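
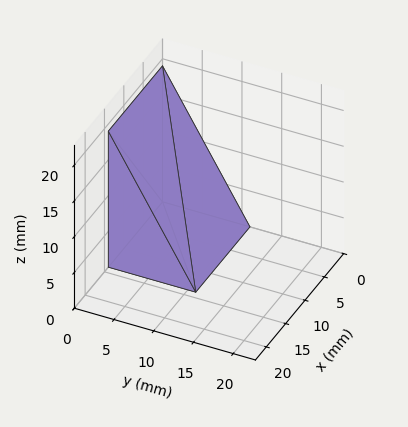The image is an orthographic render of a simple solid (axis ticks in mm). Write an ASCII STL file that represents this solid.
Reading the render: the shape is a wedge (ramp): 14 × 11 mm base, rising to 19 mm along the y=0 edge and sloping linearly to z=0 at y=11 (dimensions read to the nearest mm from the axis ticks). For the STL, each face is triangulated and given an outward normal.

solid part
  facet normal 0.0000 0.0000 -1.0000
    outer loop
      vertex 14.0 11.0 0.0
      vertex 14.0 0.0 0.0
      vertex 0.0 0.0 0.0
    endloop
  endfacet
  facet normal 0.0000 0.0000 -1.0000
    outer loop
      vertex 0.0 11.0 0.0
      vertex 14.0 11.0 0.0
      vertex 0.0 0.0 0.0
    endloop
  endfacet
  facet normal 0.0000 -1.0000 0.0000
    outer loop
      vertex 0.0 0.0 0.0
      vertex 14.0 0.0 0.0
      vertex 14.0 0.0 19.0
    endloop
  endfacet
  facet normal 0.0000 -1.0000 0.0000
    outer loop
      vertex 0.0 0.0 0.0
      vertex 14.0 0.0 19.0
      vertex 0.0 0.0 19.0
    endloop
  endfacet
  facet normal 0.0000 0.8654 0.5010
    outer loop
      vertex 0.0 0.0 19.0
      vertex 14.0 0.0 19.0
      vertex 14.0 11.0 0.0
    endloop
  endfacet
  facet normal 0.0000 0.8654 0.5010
    outer loop
      vertex 0.0 0.0 19.0
      vertex 14.0 11.0 0.0
      vertex 0.0 11.0 0.0
    endloop
  endfacet
  facet normal -1.0000 0.0000 0.0000
    outer loop
      vertex 0.0 0.0 19.0
      vertex 0.0 11.0 0.0
      vertex 0.0 0.0 0.0
    endloop
  endfacet
  facet normal 1.0000 0.0000 0.0000
    outer loop
      vertex 14.0 0.0 0.0
      vertex 14.0 11.0 0.0
      vertex 14.0 0.0 19.0
    endloop
  endfacet
endsolid part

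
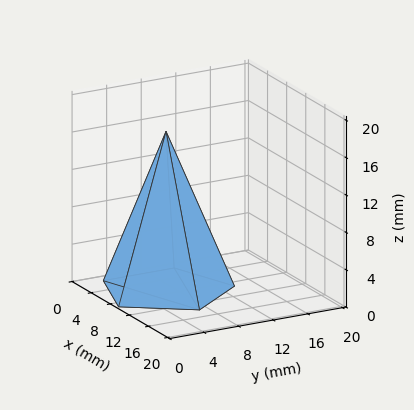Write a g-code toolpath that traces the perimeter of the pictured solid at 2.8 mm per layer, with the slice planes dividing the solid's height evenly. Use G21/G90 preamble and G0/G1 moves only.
Reading the render: the shape is a regular 5-sided pyramid, base circumscribed radius ≈ 7 mm, apex at z ≈ 17 mm (dimensions read to the nearest mm from the axis ticks). For the g-code, the solid's height is divided into equal slices at the stated Δz and each level perimeter traced with G1 moves after a G0 lift.

; perimeter-only toolpath
G21 ; units = mm
G90 ; absolute positioning
G28 ; home
; layer 1
G0 Z2.8
G0 X12.8 Y7.0
G1 X8.8 Y12.6
G1 X2.3 Y10.4
G1 X2.3 Y3.6
G1 X8.8 Y1.4
G1 X12.8 Y7.0
; layer 2
G0 Z5.7
G0 X11.7 Y7.0
G1 X8.5 Y11.5
G1 X3.2 Y9.7
G1 X3.2 Y4.3
G1 X8.5 Y2.5
G1 X11.7 Y7.0
; layer 3
G0 Z8.5
G0 X10.5 Y7.0
G1 X8.1 Y10.3
G1 X4.2 Y9.1
G1 X4.2 Y5.0
G1 X8.1 Y3.6
G1 X10.5 Y7.0
; layer 4
G0 Z11.3
G0 X9.3 Y7.0
G1 X7.7 Y9.2
G1 X5.1 Y8.4
G1 X5.1 Y5.6
G1 X7.7 Y4.8
G1 X9.3 Y7.0
; layer 5
G0 Z14.2
G0 X8.2 Y7.0
G1 X7.4 Y8.1
G1 X6.1 Y7.7
G1 X6.1 Y6.3
G1 X7.4 Y5.9
G1 X8.2 Y7.0
M2 ; end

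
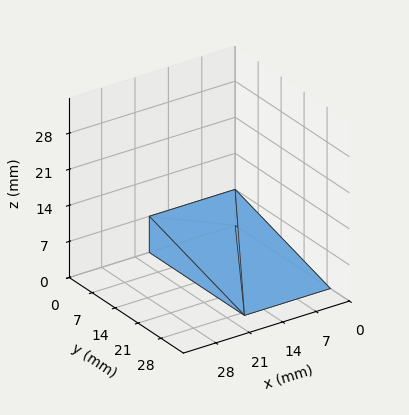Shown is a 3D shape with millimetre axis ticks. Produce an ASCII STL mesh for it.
Reading the render: the shape is a wedge (ramp): 18 × 29 mm base, rising to 7 mm along the y=0 edge and sloping linearly to z=0 at y=29 (dimensions read to the nearest mm from the axis ticks). For the STL, each face is triangulated and given an outward normal.

solid part
  facet normal 0.0000 0.0000 -1.0000
    outer loop
      vertex 18.0 29.0 0.0
      vertex 18.0 0.0 0.0
      vertex 0.0 0.0 0.0
    endloop
  endfacet
  facet normal 0.0000 0.0000 -1.0000
    outer loop
      vertex 0.0 29.0 0.0
      vertex 18.0 29.0 0.0
      vertex 0.0 0.0 0.0
    endloop
  endfacet
  facet normal 0.0000 -1.0000 0.0000
    outer loop
      vertex 0.0 0.0 0.0
      vertex 18.0 0.0 0.0
      vertex 18.0 0.0 7.0
    endloop
  endfacet
  facet normal 0.0000 -1.0000 0.0000
    outer loop
      vertex 0.0 0.0 0.0
      vertex 18.0 0.0 7.0
      vertex 0.0 0.0 7.0
    endloop
  endfacet
  facet normal 0.0000 0.2346 0.9721
    outer loop
      vertex 0.0 0.0 7.0
      vertex 18.0 0.0 7.0
      vertex 18.0 29.0 0.0
    endloop
  endfacet
  facet normal 0.0000 0.2346 0.9721
    outer loop
      vertex 0.0 0.0 7.0
      vertex 18.0 29.0 0.0
      vertex 0.0 29.0 0.0
    endloop
  endfacet
  facet normal -1.0000 0.0000 0.0000
    outer loop
      vertex 0.0 0.0 7.0
      vertex 0.0 29.0 0.0
      vertex 0.0 0.0 0.0
    endloop
  endfacet
  facet normal 1.0000 0.0000 0.0000
    outer loop
      vertex 18.0 0.0 0.0
      vertex 18.0 29.0 0.0
      vertex 18.0 0.0 7.0
    endloop
  endfacet
endsolid part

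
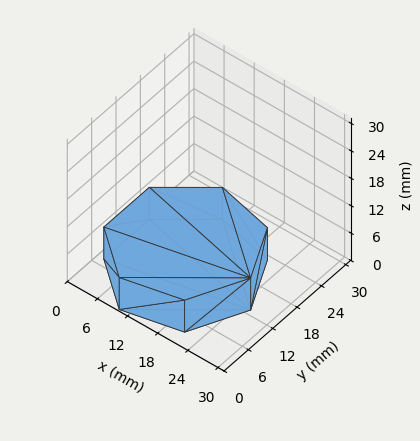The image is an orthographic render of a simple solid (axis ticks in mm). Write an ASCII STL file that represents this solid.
Reading the render: the shape is a regular 7-sided prism (a cylinder approximated with 7 flat sides), circumscribed radius ≈ 13 mm, height ≈ 7 mm (dimensions read to the nearest mm from the axis ticks). For the STL, each face is triangulated and given an outward normal.

solid part
  facet normal 0.0000 0.0000 -1.0000
    outer loop
      vertex 10.1 25.7 0.0
      vertex 21.1 23.2 0.0
      vertex 26.0 13.0 0.0
    endloop
  endfacet
  facet normal 0.0000 0.0000 -1.0000
    outer loop
      vertex 1.3 18.6 0.0
      vertex 10.1 25.7 0.0
      vertex 26.0 13.0 0.0
    endloop
  endfacet
  facet normal 0.0000 0.0000 -1.0000
    outer loop
      vertex 1.3 7.4 0.0
      vertex 1.3 18.6 0.0
      vertex 26.0 13.0 0.0
    endloop
  endfacet
  facet normal 0.0000 0.0000 -1.0000
    outer loop
      vertex 10.1 0.3 0.0
      vertex 1.3 7.4 0.0
      vertex 26.0 13.0 0.0
    endloop
  endfacet
  facet normal 0.0000 0.0000 -1.0000
    outer loop
      vertex 21.1 2.8 0.0
      vertex 10.1 0.3 0.0
      vertex 26.0 13.0 0.0
    endloop
  endfacet
  facet normal 0.0000 0.0000 1.0000
    outer loop
      vertex 26.0 13.0 7.0
      vertex 21.1 23.2 7.0
      vertex 10.1 25.7 7.0
    endloop
  endfacet
  facet normal 0.0000 0.0000 1.0000
    outer loop
      vertex 26.0 13.0 7.0
      vertex 10.1 25.7 7.0
      vertex 1.3 18.6 7.0
    endloop
  endfacet
  facet normal 0.0000 0.0000 1.0000
    outer loop
      vertex 26.0 13.0 7.0
      vertex 1.3 18.6 7.0
      vertex 1.3 7.4 7.0
    endloop
  endfacet
  facet normal 0.0000 0.0000 1.0000
    outer loop
      vertex 26.0 13.0 7.0
      vertex 1.3 7.4 7.0
      vertex 10.1 0.3 7.0
    endloop
  endfacet
  facet normal 0.0000 0.0000 1.0000
    outer loop
      vertex 26.0 13.0 7.0
      vertex 10.1 0.3 7.0
      vertex 21.1 2.8 7.0
    endloop
  endfacet
  facet normal 0.9014 0.4330 0.0000
    outer loop
      vertex 26.0 13.0 0.0
      vertex 21.1 23.2 0.0
      vertex 21.1 23.2 7.0
    endloop
  endfacet
  facet normal 0.9014 0.4330 0.0000
    outer loop
      vertex 26.0 13.0 0.0
      vertex 21.1 23.2 7.0
      vertex 26.0 13.0 7.0
    endloop
  endfacet
  facet normal 0.2216 0.9751 0.0000
    outer loop
      vertex 21.1 23.2 0.0
      vertex 10.1 25.7 0.0
      vertex 10.1 25.7 7.0
    endloop
  endfacet
  facet normal 0.2216 0.9751 0.0000
    outer loop
      vertex 21.1 23.2 0.0
      vertex 10.1 25.7 7.0
      vertex 21.1 23.2 7.0
    endloop
  endfacet
  facet normal -0.6279 0.7783 0.0000
    outer loop
      vertex 10.1 25.7 0.0
      vertex 1.3 18.6 0.0
      vertex 1.3 18.6 7.0
    endloop
  endfacet
  facet normal -0.6279 0.7783 0.0000
    outer loop
      vertex 10.1 25.7 0.0
      vertex 1.3 18.6 7.0
      vertex 10.1 25.7 7.0
    endloop
  endfacet
  facet normal -1.0000 0.0000 0.0000
    outer loop
      vertex 1.3 18.6 0.0
      vertex 1.3 7.4 0.0
      vertex 1.3 7.4 7.0
    endloop
  endfacet
  facet normal -1.0000 0.0000 0.0000
    outer loop
      vertex 1.3 18.6 0.0
      vertex 1.3 7.4 7.0
      vertex 1.3 18.6 7.0
    endloop
  endfacet
  facet normal -0.6279 -0.7783 0.0000
    outer loop
      vertex 1.3 7.4 0.0
      vertex 10.1 0.3 0.0
      vertex 10.1 0.3 7.0
    endloop
  endfacet
  facet normal -0.6279 -0.7783 0.0000
    outer loop
      vertex 1.3 7.4 0.0
      vertex 10.1 0.3 7.0
      vertex 1.3 7.4 7.0
    endloop
  endfacet
  facet normal 0.2216 -0.9751 0.0000
    outer loop
      vertex 10.1 0.3 0.0
      vertex 21.1 2.8 0.0
      vertex 21.1 2.8 7.0
    endloop
  endfacet
  facet normal 0.2216 -0.9751 0.0000
    outer loop
      vertex 10.1 0.3 0.0
      vertex 21.1 2.8 7.0
      vertex 10.1 0.3 7.0
    endloop
  endfacet
  facet normal 0.9014 -0.4330 0.0000
    outer loop
      vertex 21.1 2.8 0.0
      vertex 26.0 13.0 0.0
      vertex 26.0 13.0 7.0
    endloop
  endfacet
  facet normal 0.9014 -0.4330 0.0000
    outer loop
      vertex 21.1 2.8 0.0
      vertex 26.0 13.0 7.0
      vertex 21.1 2.8 7.0
    endloop
  endfacet
endsolid part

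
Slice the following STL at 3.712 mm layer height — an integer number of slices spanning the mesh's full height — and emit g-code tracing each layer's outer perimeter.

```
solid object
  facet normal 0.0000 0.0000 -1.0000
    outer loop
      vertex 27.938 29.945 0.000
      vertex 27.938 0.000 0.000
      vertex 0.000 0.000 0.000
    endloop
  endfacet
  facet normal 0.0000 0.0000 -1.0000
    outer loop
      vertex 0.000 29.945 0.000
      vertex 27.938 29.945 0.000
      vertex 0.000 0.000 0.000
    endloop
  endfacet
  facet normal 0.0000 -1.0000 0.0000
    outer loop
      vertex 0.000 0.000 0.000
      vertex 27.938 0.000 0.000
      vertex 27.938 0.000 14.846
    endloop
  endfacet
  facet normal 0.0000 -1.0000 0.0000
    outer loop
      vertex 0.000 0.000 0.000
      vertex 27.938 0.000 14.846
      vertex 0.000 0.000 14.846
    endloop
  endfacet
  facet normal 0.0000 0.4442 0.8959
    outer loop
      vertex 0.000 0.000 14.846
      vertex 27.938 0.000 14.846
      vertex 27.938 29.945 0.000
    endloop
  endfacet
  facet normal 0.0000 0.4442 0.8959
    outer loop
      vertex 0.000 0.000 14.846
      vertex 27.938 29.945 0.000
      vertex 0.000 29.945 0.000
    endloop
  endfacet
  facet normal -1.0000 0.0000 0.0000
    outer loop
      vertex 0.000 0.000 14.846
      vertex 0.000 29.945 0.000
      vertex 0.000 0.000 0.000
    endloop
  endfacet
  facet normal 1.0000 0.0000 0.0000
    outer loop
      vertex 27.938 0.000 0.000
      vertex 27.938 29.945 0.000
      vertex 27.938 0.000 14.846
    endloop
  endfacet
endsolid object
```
; perimeter-only toolpath
G21 ; units = mm
G90 ; absolute positioning
G28 ; home
; layer 1
G0 Z3.712
G0 X0.000 Y0.000
G1 X27.938 Y0.000
G1 X27.938 Y22.459
G1 X0.000 Y22.459
G1 X0.000 Y0.000
; layer 2
G0 Z7.423
G0 X0.000 Y0.000
G1 X27.938 Y0.000
G1 X27.938 Y14.973
G1 X0.000 Y14.973
G1 X0.000 Y0.000
; layer 3
G0 Z11.134
G0 X0.000 Y0.000
G1 X27.938 Y0.000
G1 X27.938 Y7.486
G1 X0.000 Y7.486
G1 X0.000 Y0.000
M2 ; end

The solid is a wedge (ramp): 27.9 × 29.9 mm base, rising to 14.8 mm along the y=0 edge and sloping linearly to z=0 at y=29.9. Slicing at Δz = 3.712 mm — 4 equal slices spanning the solid's height, so layer i sits at z = i·h/4 — gives 3 non-empty perimeters. Each is a 4-segment closed polygon; G0 lifts to the layer z and rapids to the start vertex, then G1 traces the edges. The cross-section shrinks linearly with z (the slice at the apex is degenerate and omitted).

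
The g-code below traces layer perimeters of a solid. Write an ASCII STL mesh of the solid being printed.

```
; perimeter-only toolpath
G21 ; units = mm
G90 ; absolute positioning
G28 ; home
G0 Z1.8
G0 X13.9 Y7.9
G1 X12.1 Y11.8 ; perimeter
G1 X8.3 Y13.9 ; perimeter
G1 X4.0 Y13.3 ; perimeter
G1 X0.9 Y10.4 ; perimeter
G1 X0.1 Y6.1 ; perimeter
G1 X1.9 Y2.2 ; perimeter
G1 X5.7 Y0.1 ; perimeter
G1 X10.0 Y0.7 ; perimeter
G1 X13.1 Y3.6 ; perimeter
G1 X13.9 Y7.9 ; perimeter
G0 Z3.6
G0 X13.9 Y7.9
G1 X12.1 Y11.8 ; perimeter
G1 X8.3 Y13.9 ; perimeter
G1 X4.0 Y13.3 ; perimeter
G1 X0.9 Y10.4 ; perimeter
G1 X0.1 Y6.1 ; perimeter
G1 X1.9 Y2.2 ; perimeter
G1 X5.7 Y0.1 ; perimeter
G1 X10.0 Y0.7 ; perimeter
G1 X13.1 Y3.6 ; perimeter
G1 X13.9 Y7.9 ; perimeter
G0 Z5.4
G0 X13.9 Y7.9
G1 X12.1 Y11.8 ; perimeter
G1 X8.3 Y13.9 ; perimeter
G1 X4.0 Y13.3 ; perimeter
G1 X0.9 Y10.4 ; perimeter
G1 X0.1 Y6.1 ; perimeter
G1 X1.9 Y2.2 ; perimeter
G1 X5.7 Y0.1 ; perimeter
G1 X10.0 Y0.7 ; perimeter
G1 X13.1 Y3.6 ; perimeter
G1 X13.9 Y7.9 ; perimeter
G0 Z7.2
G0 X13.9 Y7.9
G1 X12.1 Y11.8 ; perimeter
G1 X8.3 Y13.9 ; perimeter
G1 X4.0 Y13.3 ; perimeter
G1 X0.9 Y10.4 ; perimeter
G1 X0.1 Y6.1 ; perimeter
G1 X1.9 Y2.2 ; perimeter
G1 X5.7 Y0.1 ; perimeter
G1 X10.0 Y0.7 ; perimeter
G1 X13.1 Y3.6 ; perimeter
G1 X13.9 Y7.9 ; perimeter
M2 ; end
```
solid part
  facet normal 0.0000 0.0000 -1.0000
    outer loop
      vertex 8.3 13.9 0.0
      vertex 12.1 11.8 0.0
      vertex 13.9 7.9 0.0
    endloop
  endfacet
  facet normal 0.0000 0.0000 -1.0000
    outer loop
      vertex 4.0 13.3 0.0
      vertex 8.3 13.9 0.0
      vertex 13.9 7.9 0.0
    endloop
  endfacet
  facet normal 0.0000 0.0000 -1.0000
    outer loop
      vertex 0.9 10.4 0.0
      vertex 4.0 13.3 0.0
      vertex 13.9 7.9 0.0
    endloop
  endfacet
  facet normal 0.0000 0.0000 -1.0000
    outer loop
      vertex 0.1 6.1 0.0
      vertex 0.9 10.4 0.0
      vertex 13.9 7.9 0.0
    endloop
  endfacet
  facet normal 0.0000 0.0000 -1.0000
    outer loop
      vertex 1.9 2.2 0.0
      vertex 0.1 6.1 0.0
      vertex 13.9 7.9 0.0
    endloop
  endfacet
  facet normal 0.0000 0.0000 -1.0000
    outer loop
      vertex 5.7 0.1 0.0
      vertex 1.9 2.2 0.0
      vertex 13.9 7.9 0.0
    endloop
  endfacet
  facet normal 0.0000 0.0000 -1.0000
    outer loop
      vertex 10.0 0.7 0.0
      vertex 5.7 0.1 0.0
      vertex 13.9 7.9 0.0
    endloop
  endfacet
  facet normal 0.0000 0.0000 -1.0000
    outer loop
      vertex 13.1 3.6 0.0
      vertex 10.0 0.7 0.0
      vertex 13.9 7.9 0.0
    endloop
  endfacet
  facet normal 0.0000 0.0000 1.0000
    outer loop
      vertex 13.9 7.9 7.2
      vertex 12.1 11.8 7.2
      vertex 8.3 13.9 7.2
    endloop
  endfacet
  facet normal 0.0000 0.0000 1.0000
    outer loop
      vertex 13.9 7.9 7.2
      vertex 8.3 13.9 7.2
      vertex 4.0 13.3 7.2
    endloop
  endfacet
  facet normal 0.0000 0.0000 1.0000
    outer loop
      vertex 13.9 7.9 7.2
      vertex 4.0 13.3 7.2
      vertex 0.9 10.4 7.2
    endloop
  endfacet
  facet normal 0.0000 0.0000 1.0000
    outer loop
      vertex 13.9 7.9 7.2
      vertex 0.9 10.4 7.2
      vertex 0.1 6.1 7.2
    endloop
  endfacet
  facet normal 0.0000 0.0000 1.0000
    outer loop
      vertex 13.9 7.9 7.2
      vertex 0.1 6.1 7.2
      vertex 1.9 2.2 7.2
    endloop
  endfacet
  facet normal 0.0000 0.0000 1.0000
    outer loop
      vertex 13.9 7.9 7.2
      vertex 1.9 2.2 7.2
      vertex 5.7 0.1 7.2
    endloop
  endfacet
  facet normal 0.0000 0.0000 1.0000
    outer loop
      vertex 13.9 7.9 7.2
      vertex 5.7 0.1 7.2
      vertex 10.0 0.7 7.2
    endloop
  endfacet
  facet normal 0.0000 0.0000 1.0000
    outer loop
      vertex 13.9 7.9 7.2
      vertex 10.0 0.7 7.2
      vertex 13.1 3.6 7.2
    endloop
  endfacet
  facet normal 0.9080 0.4191 0.0000
    outer loop
      vertex 13.9 7.9 0.0
      vertex 12.1 11.8 0.0
      vertex 12.1 11.8 7.2
    endloop
  endfacet
  facet normal 0.9080 0.4191 0.0000
    outer loop
      vertex 13.9 7.9 0.0
      vertex 12.1 11.8 7.2
      vertex 13.9 7.9 7.2
    endloop
  endfacet
  facet normal 0.4837 0.8752 0.0000
    outer loop
      vertex 12.1 11.8 0.0
      vertex 8.3 13.9 0.0
      vertex 8.3 13.9 7.2
    endloop
  endfacet
  facet normal 0.4837 0.8752 0.0000
    outer loop
      vertex 12.1 11.8 0.0
      vertex 8.3 13.9 7.2
      vertex 12.1 11.8 7.2
    endloop
  endfacet
  facet normal -0.1382 0.9904 0.0000
    outer loop
      vertex 8.3 13.9 0.0
      vertex 4.0 13.3 0.0
      vertex 4.0 13.3 7.2
    endloop
  endfacet
  facet normal -0.1382 0.9904 0.0000
    outer loop
      vertex 8.3 13.9 0.0
      vertex 4.0 13.3 7.2
      vertex 8.3 13.9 7.2
    endloop
  endfacet
  facet normal -0.6832 0.7303 0.0000
    outer loop
      vertex 4.0 13.3 0.0
      vertex 0.9 10.4 0.0
      vertex 0.9 10.4 7.2
    endloop
  endfacet
  facet normal -0.6832 0.7303 0.0000
    outer loop
      vertex 4.0 13.3 0.0
      vertex 0.9 10.4 7.2
      vertex 4.0 13.3 7.2
    endloop
  endfacet
  facet normal -0.9831 0.1829 0.0000
    outer loop
      vertex 0.9 10.4 0.0
      vertex 0.1 6.1 0.0
      vertex 0.1 6.1 7.2
    endloop
  endfacet
  facet normal -0.9831 0.1829 0.0000
    outer loop
      vertex 0.9 10.4 0.0
      vertex 0.1 6.1 7.2
      vertex 0.9 10.4 7.2
    endloop
  endfacet
  facet normal -0.9080 -0.4191 0.0000
    outer loop
      vertex 0.1 6.1 0.0
      vertex 1.9 2.2 0.0
      vertex 1.9 2.2 7.2
    endloop
  endfacet
  facet normal -0.9080 -0.4191 0.0000
    outer loop
      vertex 0.1 6.1 0.0
      vertex 1.9 2.2 7.2
      vertex 0.1 6.1 7.2
    endloop
  endfacet
  facet normal -0.4837 -0.8752 0.0000
    outer loop
      vertex 1.9 2.2 0.0
      vertex 5.7 0.1 0.0
      vertex 5.7 0.1 7.2
    endloop
  endfacet
  facet normal -0.4837 -0.8752 0.0000
    outer loop
      vertex 1.9 2.2 0.0
      vertex 5.7 0.1 7.2
      vertex 1.9 2.2 7.2
    endloop
  endfacet
  facet normal 0.1382 -0.9904 0.0000
    outer loop
      vertex 5.7 0.1 0.0
      vertex 10.0 0.7 0.0
      vertex 10.0 0.7 7.2
    endloop
  endfacet
  facet normal 0.1382 -0.9904 0.0000
    outer loop
      vertex 5.7 0.1 0.0
      vertex 10.0 0.7 7.2
      vertex 5.7 0.1 7.2
    endloop
  endfacet
  facet normal 0.6832 -0.7303 0.0000
    outer loop
      vertex 10.0 0.7 0.0
      vertex 13.1 3.6 0.0
      vertex 13.1 3.6 7.2
    endloop
  endfacet
  facet normal 0.6832 -0.7303 0.0000
    outer loop
      vertex 10.0 0.7 0.0
      vertex 13.1 3.6 7.2
      vertex 10.0 0.7 7.2
    endloop
  endfacet
  facet normal 0.9831 -0.1829 0.0000
    outer loop
      vertex 13.1 3.6 0.0
      vertex 13.9 7.9 0.0
      vertex 13.9 7.9 7.2
    endloop
  endfacet
  facet normal 0.9831 -0.1829 0.0000
    outer loop
      vertex 13.1 3.6 0.0
      vertex 13.9 7.9 7.2
      vertex 13.1 3.6 7.2
    endloop
  endfacet
endsolid part

The G0 Z moves step by Δz≈1.8 mm. Every layer's G1 loop is the same polygon, so the solid is a straight extrusion of it from z=0 to z≈7.2. Closing with flat bottom and top caps and triangulating gives 36 facets — a regular 10-sided prism (a cylinder approximated with 10 flat sides), circumscribed radius ≈ 7 mm, height ≈ 7.2 mm.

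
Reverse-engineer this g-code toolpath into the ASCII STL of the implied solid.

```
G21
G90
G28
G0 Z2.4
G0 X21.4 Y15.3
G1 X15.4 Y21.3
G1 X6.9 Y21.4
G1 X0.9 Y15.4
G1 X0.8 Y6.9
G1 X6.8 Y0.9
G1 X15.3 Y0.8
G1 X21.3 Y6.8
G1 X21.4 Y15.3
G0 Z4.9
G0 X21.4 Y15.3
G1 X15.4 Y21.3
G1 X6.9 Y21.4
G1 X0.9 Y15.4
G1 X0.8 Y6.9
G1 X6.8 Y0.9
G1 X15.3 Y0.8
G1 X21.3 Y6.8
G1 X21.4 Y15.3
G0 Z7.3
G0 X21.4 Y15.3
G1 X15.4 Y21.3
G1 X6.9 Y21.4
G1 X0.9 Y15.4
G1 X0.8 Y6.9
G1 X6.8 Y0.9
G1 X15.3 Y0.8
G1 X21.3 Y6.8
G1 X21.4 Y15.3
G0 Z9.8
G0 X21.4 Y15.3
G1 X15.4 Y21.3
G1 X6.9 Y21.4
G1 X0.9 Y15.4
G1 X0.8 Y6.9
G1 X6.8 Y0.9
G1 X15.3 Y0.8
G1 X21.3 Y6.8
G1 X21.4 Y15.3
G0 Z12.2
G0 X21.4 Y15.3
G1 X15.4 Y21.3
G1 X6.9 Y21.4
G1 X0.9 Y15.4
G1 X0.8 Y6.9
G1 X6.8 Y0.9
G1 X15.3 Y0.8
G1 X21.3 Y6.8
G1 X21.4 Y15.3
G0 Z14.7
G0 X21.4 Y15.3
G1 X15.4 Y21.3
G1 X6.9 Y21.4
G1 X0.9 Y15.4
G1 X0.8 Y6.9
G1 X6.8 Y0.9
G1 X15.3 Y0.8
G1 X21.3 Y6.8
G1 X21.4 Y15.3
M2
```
solid part
  facet normal 0.0000 0.0000 -1.0000
    outer loop
      vertex 6.9 21.4 0.0
      vertex 15.4 21.3 0.0
      vertex 21.4 15.3 0.0
    endloop
  endfacet
  facet normal 0.0000 0.0000 -1.0000
    outer loop
      vertex 0.9 15.4 0.0
      vertex 6.9 21.4 0.0
      vertex 21.4 15.3 0.0
    endloop
  endfacet
  facet normal 0.0000 0.0000 -1.0000
    outer loop
      vertex 0.8 6.9 0.0
      vertex 0.9 15.4 0.0
      vertex 21.4 15.3 0.0
    endloop
  endfacet
  facet normal 0.0000 0.0000 -1.0000
    outer loop
      vertex 6.8 0.9 0.0
      vertex 0.8 6.9 0.0
      vertex 21.4 15.3 0.0
    endloop
  endfacet
  facet normal 0.0000 0.0000 -1.0000
    outer loop
      vertex 15.3 0.8 0.0
      vertex 6.8 0.9 0.0
      vertex 21.4 15.3 0.0
    endloop
  endfacet
  facet normal 0.0000 0.0000 -1.0000
    outer loop
      vertex 21.3 6.8 0.0
      vertex 15.3 0.8 0.0
      vertex 21.4 15.3 0.0
    endloop
  endfacet
  facet normal 0.0000 0.0000 1.0000
    outer loop
      vertex 21.4 15.3 14.7
      vertex 15.4 21.3 14.7
      vertex 6.9 21.4 14.7
    endloop
  endfacet
  facet normal 0.0000 0.0000 1.0000
    outer loop
      vertex 21.4 15.3 14.7
      vertex 6.9 21.4 14.7
      vertex 0.9 15.4 14.7
    endloop
  endfacet
  facet normal 0.0000 0.0000 1.0000
    outer loop
      vertex 21.4 15.3 14.7
      vertex 0.9 15.4 14.7
      vertex 0.8 6.9 14.7
    endloop
  endfacet
  facet normal 0.0000 0.0000 1.0000
    outer loop
      vertex 21.4 15.3 14.7
      vertex 0.8 6.9 14.7
      vertex 6.8 0.9 14.7
    endloop
  endfacet
  facet normal 0.0000 0.0000 1.0000
    outer loop
      vertex 21.4 15.3 14.7
      vertex 6.8 0.9 14.7
      vertex 15.3 0.8 14.7
    endloop
  endfacet
  facet normal 0.0000 0.0000 1.0000
    outer loop
      vertex 21.4 15.3 14.7
      vertex 15.3 0.8 14.7
      vertex 21.3 6.8 14.7
    endloop
  endfacet
  facet normal 0.7071 0.7071 0.0000
    outer loop
      vertex 21.4 15.3 0.0
      vertex 15.4 21.3 0.0
      vertex 15.4 21.3 14.7
    endloop
  endfacet
  facet normal 0.7071 0.7071 0.0000
    outer loop
      vertex 21.4 15.3 0.0
      vertex 15.4 21.3 14.7
      vertex 21.4 15.3 14.7
    endloop
  endfacet
  facet normal 0.0118 0.9999 0.0000
    outer loop
      vertex 15.4 21.3 0.0
      vertex 6.9 21.4 0.0
      vertex 6.9 21.4 14.7
    endloop
  endfacet
  facet normal 0.0118 0.9999 0.0000
    outer loop
      vertex 15.4 21.3 0.0
      vertex 6.9 21.4 14.7
      vertex 15.4 21.3 14.7
    endloop
  endfacet
  facet normal -0.7071 0.7071 0.0000
    outer loop
      vertex 6.9 21.4 0.0
      vertex 0.9 15.4 0.0
      vertex 0.9 15.4 14.7
    endloop
  endfacet
  facet normal -0.7071 0.7071 0.0000
    outer loop
      vertex 6.9 21.4 0.0
      vertex 0.9 15.4 14.7
      vertex 6.9 21.4 14.7
    endloop
  endfacet
  facet normal -0.9999 0.0118 0.0000
    outer loop
      vertex 0.9 15.4 0.0
      vertex 0.8 6.9 0.0
      vertex 0.8 6.9 14.7
    endloop
  endfacet
  facet normal -0.9999 0.0118 0.0000
    outer loop
      vertex 0.9 15.4 0.0
      vertex 0.8 6.9 14.7
      vertex 0.9 15.4 14.7
    endloop
  endfacet
  facet normal -0.7071 -0.7071 0.0000
    outer loop
      vertex 0.8 6.9 0.0
      vertex 6.8 0.9 0.0
      vertex 6.8 0.9 14.7
    endloop
  endfacet
  facet normal -0.7071 -0.7071 0.0000
    outer loop
      vertex 0.8 6.9 0.0
      vertex 6.8 0.9 14.7
      vertex 0.8 6.9 14.7
    endloop
  endfacet
  facet normal -0.0118 -0.9999 0.0000
    outer loop
      vertex 6.8 0.9 0.0
      vertex 15.3 0.8 0.0
      vertex 15.3 0.8 14.7
    endloop
  endfacet
  facet normal -0.0118 -0.9999 0.0000
    outer loop
      vertex 6.8 0.9 0.0
      vertex 15.3 0.8 14.7
      vertex 6.8 0.9 14.7
    endloop
  endfacet
  facet normal 0.7071 -0.7071 0.0000
    outer loop
      vertex 15.3 0.8 0.0
      vertex 21.3 6.8 0.0
      vertex 21.3 6.8 14.7
    endloop
  endfacet
  facet normal 0.7071 -0.7071 0.0000
    outer loop
      vertex 15.3 0.8 0.0
      vertex 21.3 6.8 14.7
      vertex 15.3 0.8 14.7
    endloop
  endfacet
  facet normal 0.9999 -0.0118 0.0000
    outer loop
      vertex 21.3 6.8 0.0
      vertex 21.4 15.3 0.0
      vertex 21.4 15.3 14.7
    endloop
  endfacet
  facet normal 0.9999 -0.0118 0.0000
    outer loop
      vertex 21.3 6.8 0.0
      vertex 21.4 15.3 14.7
      vertex 21.3 6.8 14.7
    endloop
  endfacet
endsolid part

The G0 Z moves step by Δz≈2.4 mm. Every layer's G1 loop is the same polygon, so the solid is a straight extrusion of it from z=0 to z≈14.7. Closing with flat bottom and top caps and triangulating gives 28 facets — a regular 8-sided prism (a cylinder approximated with 8 flat sides), circumscribed radius ≈ 11.1 mm, height ≈ 14.7 mm.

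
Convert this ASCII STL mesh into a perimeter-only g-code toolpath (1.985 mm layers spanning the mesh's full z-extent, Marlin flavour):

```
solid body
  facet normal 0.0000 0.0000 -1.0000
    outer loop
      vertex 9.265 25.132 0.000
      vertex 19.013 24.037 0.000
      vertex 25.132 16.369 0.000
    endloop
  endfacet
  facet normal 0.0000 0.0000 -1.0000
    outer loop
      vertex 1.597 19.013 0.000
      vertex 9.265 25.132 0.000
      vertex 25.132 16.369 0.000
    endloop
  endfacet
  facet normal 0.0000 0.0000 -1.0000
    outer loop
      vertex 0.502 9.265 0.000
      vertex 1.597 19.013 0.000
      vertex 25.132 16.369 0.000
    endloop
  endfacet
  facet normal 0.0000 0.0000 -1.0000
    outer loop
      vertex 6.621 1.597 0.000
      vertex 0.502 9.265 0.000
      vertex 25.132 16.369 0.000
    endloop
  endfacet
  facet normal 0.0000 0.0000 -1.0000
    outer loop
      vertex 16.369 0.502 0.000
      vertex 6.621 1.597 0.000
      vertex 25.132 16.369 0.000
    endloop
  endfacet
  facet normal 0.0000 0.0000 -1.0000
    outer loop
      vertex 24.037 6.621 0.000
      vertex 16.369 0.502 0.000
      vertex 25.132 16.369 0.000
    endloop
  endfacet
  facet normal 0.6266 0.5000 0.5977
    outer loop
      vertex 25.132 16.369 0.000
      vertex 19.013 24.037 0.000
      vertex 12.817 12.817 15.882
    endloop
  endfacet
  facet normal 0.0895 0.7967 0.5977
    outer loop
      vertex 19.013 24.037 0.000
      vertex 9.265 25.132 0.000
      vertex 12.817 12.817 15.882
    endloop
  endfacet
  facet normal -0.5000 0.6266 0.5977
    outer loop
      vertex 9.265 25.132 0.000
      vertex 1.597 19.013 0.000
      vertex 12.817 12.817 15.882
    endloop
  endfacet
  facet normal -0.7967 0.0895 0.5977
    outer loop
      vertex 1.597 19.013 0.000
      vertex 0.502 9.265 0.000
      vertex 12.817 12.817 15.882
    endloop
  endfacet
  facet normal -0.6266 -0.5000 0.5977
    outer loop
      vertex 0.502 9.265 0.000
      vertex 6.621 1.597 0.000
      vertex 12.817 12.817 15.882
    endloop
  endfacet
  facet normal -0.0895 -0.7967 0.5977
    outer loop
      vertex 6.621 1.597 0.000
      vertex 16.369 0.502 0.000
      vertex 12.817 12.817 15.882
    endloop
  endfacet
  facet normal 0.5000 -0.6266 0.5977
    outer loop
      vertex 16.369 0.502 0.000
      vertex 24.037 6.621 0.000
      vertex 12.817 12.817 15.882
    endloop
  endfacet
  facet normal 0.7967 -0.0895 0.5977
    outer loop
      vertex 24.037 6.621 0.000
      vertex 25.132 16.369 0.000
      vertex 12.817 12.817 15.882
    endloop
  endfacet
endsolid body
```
; perimeter-only toolpath
G21 ; units = mm
G90 ; absolute positioning
G28 ; home
; layer 1
G0 Z1.985
G0 X23.593 Y15.925
G1 X18.239 Y22.634
G1 X9.709 Y23.593
G1 X3.000 Y18.239
G1 X2.041 Y9.709
G1 X7.396 Y3.000
G1 X15.925 Y2.041
G1 X22.634 Y7.396
G1 X23.593 Y15.925
; layer 2
G0 Z3.970
G0 X22.053 Y15.481
G1 X17.464 Y21.232
G1 X10.153 Y22.053
G1 X4.402 Y17.464
G1 X3.581 Y10.153
G1 X8.170 Y4.402
G1 X15.481 Y3.581
G1 X21.232 Y8.170
G1 X22.053 Y15.481
; layer 3
G0 Z5.956
G0 X20.514 Y15.037
G1 X16.690 Y19.829
G1 X10.597 Y20.514
G1 X5.804 Y16.690
G1 X5.120 Y10.597
G1 X8.945 Y5.804
G1 X15.037 Y5.120
G1 X19.829 Y8.945
G1 X20.514 Y15.037
; layer 4
G0 Z7.941
G0 X18.974 Y14.593
G1 X15.915 Y18.427
G1 X11.041 Y18.974
G1 X7.207 Y15.915
G1 X6.660 Y11.041
G1 X9.719 Y7.207
G1 X14.593 Y6.660
G1 X18.427 Y9.719
G1 X18.974 Y14.593
; layer 5
G0 Z9.926
G0 X17.435 Y14.149
G1 X15.141 Y17.024
G1 X11.485 Y17.435
G1 X8.610 Y15.141
G1 X8.199 Y11.485
G1 X10.494 Y8.610
G1 X14.149 Y8.199
G1 X17.024 Y10.494
G1 X17.435 Y14.149
; layer 6
G0 Z11.912
G0 X15.896 Y13.705
G1 X14.366 Y15.622
G1 X11.929 Y15.896
G1 X10.012 Y14.366
G1 X9.738 Y11.929
G1 X11.268 Y10.012
G1 X13.705 Y9.738
G1 X15.622 Y11.268
G1 X15.896 Y13.705
; layer 7
G0 Z13.897
G0 X14.356 Y13.261
G1 X13.591 Y14.220
G1 X12.373 Y14.356
G1 X11.414 Y13.591
G1 X11.278 Y12.373
G1 X12.042 Y11.414
G1 X13.261 Y11.278
G1 X14.220 Y12.042
G1 X14.356 Y13.261
M2 ; end

The solid is a regular 8-sided pyramid, base circumscribed radius ≈ 12.8 mm, apex at z ≈ 15.9 mm. Slicing at Δz = 1.985 mm — 8 equal slices spanning the solid's height, so layer i sits at z = i·h/8 — gives 7 non-empty perimeters. Each is a 8-segment closed polygon; G0 lifts to the layer z and rapids to the start vertex, then G1 traces the edges. The cross-section shrinks linearly with z (the slice at the apex is degenerate and omitted).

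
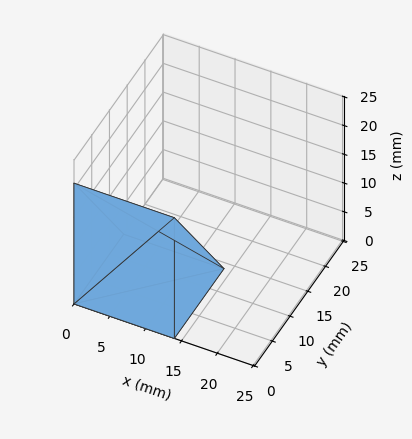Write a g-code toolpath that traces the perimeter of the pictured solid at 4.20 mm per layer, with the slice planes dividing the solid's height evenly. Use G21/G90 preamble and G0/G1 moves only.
Reading the render: the shape is a wedge (ramp): 14 × 14 mm base, rising to 21 mm along the y=0 edge and sloping linearly to z=0 at y=14 (dimensions read to the nearest mm from the axis ticks). For the g-code, the solid's height is divided into equal slices at the stated Δz and each level perimeter traced with G1 moves after a G0 lift.

; perimeter-only toolpath
G21 ; units = mm
G90 ; absolute positioning
G28 ; home
; layer 1
G0 Z4.20
G0 X0.00 Y0.00
G1 X14.00 Y0.00
G1 X14.00 Y11.20
G1 X0.00 Y11.20
G1 X0.00 Y0.00
; layer 2
G0 Z8.40
G0 X0.00 Y0.00
G1 X14.00 Y0.00
G1 X14.00 Y8.40
G1 X0.00 Y8.40
G1 X0.00 Y0.00
; layer 3
G0 Z12.60
G0 X0.00 Y0.00
G1 X14.00 Y0.00
G1 X14.00 Y5.60
G1 X0.00 Y5.60
G1 X0.00 Y0.00
; layer 4
G0 Z16.80
G0 X0.00 Y0.00
G1 X14.00 Y0.00
G1 X14.00 Y2.80
G1 X0.00 Y2.80
G1 X0.00 Y0.00
M2 ; end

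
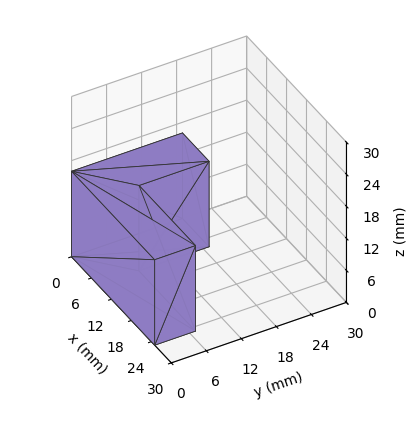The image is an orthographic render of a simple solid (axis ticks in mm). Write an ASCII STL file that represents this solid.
Reading the render: the shape is an L-shaped prism: outer 25 × 19 mm, arm thicknesses ≈ 7 mm (horizontal) and 8 mm (vertical), extruded 16 mm in z (dimensions read to the nearest mm from the axis ticks). For the STL, each face is triangulated and given an outward normal.

solid part
  facet normal 0.0000 0.0000 -1.0000
    outer loop
      vertex 25.0 7.0 0.0
      vertex 25.0 0.0 0.0
      vertex 0.0 0.0 0.0
    endloop
  endfacet
  facet normal 0.0000 0.0000 -1.0000
    outer loop
      vertex 8.0 7.0 0.0
      vertex 25.0 7.0 0.0
      vertex 0.0 0.0 0.0
    endloop
  endfacet
  facet normal 0.0000 0.0000 -1.0000
    outer loop
      vertex 8.0 19.0 0.0
      vertex 8.0 7.0 0.0
      vertex 0.0 0.0 0.0
    endloop
  endfacet
  facet normal 0.0000 0.0000 -1.0000
    outer loop
      vertex 0.0 19.0 0.0
      vertex 8.0 19.0 0.0
      vertex 0.0 0.0 0.0
    endloop
  endfacet
  facet normal 0.0000 0.0000 1.0000
    outer loop
      vertex 0.0 0.0 16.0
      vertex 25.0 0.0 16.0
      vertex 25.0 7.0 16.0
    endloop
  endfacet
  facet normal 0.0000 0.0000 1.0000
    outer loop
      vertex 0.0 0.0 16.0
      vertex 25.0 7.0 16.0
      vertex 8.0 7.0 16.0
    endloop
  endfacet
  facet normal 0.0000 0.0000 1.0000
    outer loop
      vertex 0.0 0.0 16.0
      vertex 8.0 7.0 16.0
      vertex 8.0 19.0 16.0
    endloop
  endfacet
  facet normal 0.0000 0.0000 1.0000
    outer loop
      vertex 0.0 0.0 16.0
      vertex 8.0 19.0 16.0
      vertex 0.0 19.0 16.0
    endloop
  endfacet
  facet normal 0.0000 -1.0000 0.0000
    outer loop
      vertex 0.0 0.0 0.0
      vertex 25.0 0.0 0.0
      vertex 25.0 0.0 16.0
    endloop
  endfacet
  facet normal 0.0000 -1.0000 0.0000
    outer loop
      vertex 0.0 0.0 0.0
      vertex 25.0 0.0 16.0
      vertex 0.0 0.0 16.0
    endloop
  endfacet
  facet normal 1.0000 0.0000 0.0000
    outer loop
      vertex 25.0 0.0 0.0
      vertex 25.0 7.0 0.0
      vertex 25.0 7.0 16.0
    endloop
  endfacet
  facet normal 1.0000 0.0000 0.0000
    outer loop
      vertex 25.0 0.0 0.0
      vertex 25.0 7.0 16.0
      vertex 25.0 0.0 16.0
    endloop
  endfacet
  facet normal 0.0000 1.0000 0.0000
    outer loop
      vertex 25.0 7.0 0.0
      vertex 8.0 7.0 0.0
      vertex 8.0 7.0 16.0
    endloop
  endfacet
  facet normal 0.0000 1.0000 0.0000
    outer loop
      vertex 25.0 7.0 0.0
      vertex 8.0 7.0 16.0
      vertex 25.0 7.0 16.0
    endloop
  endfacet
  facet normal 1.0000 0.0000 0.0000
    outer loop
      vertex 8.0 7.0 0.0
      vertex 8.0 19.0 0.0
      vertex 8.0 19.0 16.0
    endloop
  endfacet
  facet normal 1.0000 0.0000 0.0000
    outer loop
      vertex 8.0 7.0 0.0
      vertex 8.0 19.0 16.0
      vertex 8.0 7.0 16.0
    endloop
  endfacet
  facet normal 0.0000 1.0000 0.0000
    outer loop
      vertex 8.0 19.0 0.0
      vertex 0.0 19.0 0.0
      vertex 0.0 19.0 16.0
    endloop
  endfacet
  facet normal 0.0000 1.0000 0.0000
    outer loop
      vertex 8.0 19.0 0.0
      vertex 0.0 19.0 16.0
      vertex 8.0 19.0 16.0
    endloop
  endfacet
  facet normal -1.0000 0.0000 0.0000
    outer loop
      vertex 0.0 19.0 0.0
      vertex 0.0 0.0 0.0
      vertex 0.0 0.0 16.0
    endloop
  endfacet
  facet normal -1.0000 0.0000 0.0000
    outer loop
      vertex 0.0 19.0 0.0
      vertex 0.0 0.0 16.0
      vertex 0.0 19.0 16.0
    endloop
  endfacet
endsolid part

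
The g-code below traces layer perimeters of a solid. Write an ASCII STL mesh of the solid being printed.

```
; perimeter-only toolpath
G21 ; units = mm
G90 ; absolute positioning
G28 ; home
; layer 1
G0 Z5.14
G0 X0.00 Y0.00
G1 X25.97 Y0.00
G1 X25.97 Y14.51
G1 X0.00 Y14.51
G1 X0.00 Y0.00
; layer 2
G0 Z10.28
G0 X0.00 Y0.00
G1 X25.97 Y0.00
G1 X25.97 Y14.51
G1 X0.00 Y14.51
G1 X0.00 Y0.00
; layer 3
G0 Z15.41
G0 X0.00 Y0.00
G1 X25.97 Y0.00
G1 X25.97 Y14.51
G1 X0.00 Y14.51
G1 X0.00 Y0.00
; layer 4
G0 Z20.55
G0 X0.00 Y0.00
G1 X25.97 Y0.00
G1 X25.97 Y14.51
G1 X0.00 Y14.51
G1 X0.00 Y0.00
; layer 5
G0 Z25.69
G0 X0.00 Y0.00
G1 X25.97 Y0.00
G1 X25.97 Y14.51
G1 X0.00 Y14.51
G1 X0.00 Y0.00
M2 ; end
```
solid part
  facet normal 0.0000 0.0000 -1.0000
    outer loop
      vertex 25.97 14.51 0.00
      vertex 25.97 0.00 0.00
      vertex 0.00 0.00 0.00
    endloop
  endfacet
  facet normal 0.0000 0.0000 -1.0000
    outer loop
      vertex 0.00 14.51 0.00
      vertex 25.97 14.51 0.00
      vertex 0.00 0.00 0.00
    endloop
  endfacet
  facet normal 0.0000 0.0000 1.0000
    outer loop
      vertex 0.00 0.00 25.69
      vertex 25.97 0.00 25.69
      vertex 25.97 14.51 25.69
    endloop
  endfacet
  facet normal 0.0000 0.0000 1.0000
    outer loop
      vertex 0.00 0.00 25.69
      vertex 25.97 14.51 25.69
      vertex 0.00 14.51 25.69
    endloop
  endfacet
  facet normal 0.0000 -1.0000 0.0000
    outer loop
      vertex 0.00 0.00 0.00
      vertex 25.97 0.00 0.00
      vertex 25.97 0.00 25.69
    endloop
  endfacet
  facet normal 0.0000 -1.0000 0.0000
    outer loop
      vertex 0.00 0.00 0.00
      vertex 25.97 0.00 25.69
      vertex 0.00 0.00 25.69
    endloop
  endfacet
  facet normal 0.0000 1.0000 0.0000
    outer loop
      vertex 25.97 14.51 25.69
      vertex 25.97 14.51 0.00
      vertex 0.00 14.51 0.00
    endloop
  endfacet
  facet normal 0.0000 1.0000 0.0000
    outer loop
      vertex 0.00 14.51 25.69
      vertex 25.97 14.51 25.69
      vertex 0.00 14.51 0.00
    endloop
  endfacet
  facet normal -1.0000 0.0000 0.0000
    outer loop
      vertex 0.00 14.51 25.69
      vertex 0.00 14.51 0.00
      vertex 0.00 0.00 0.00
    endloop
  endfacet
  facet normal -1.0000 0.0000 0.0000
    outer loop
      vertex 0.00 0.00 25.69
      vertex 0.00 14.51 25.69
      vertex 0.00 0.00 0.00
    endloop
  endfacet
  facet normal 1.0000 0.0000 0.0000
    outer loop
      vertex 25.97 0.00 0.00
      vertex 25.97 14.51 0.00
      vertex 25.97 14.51 25.69
    endloop
  endfacet
  facet normal 1.0000 0.0000 0.0000
    outer loop
      vertex 25.97 0.00 0.00
      vertex 25.97 14.51 25.69
      vertex 25.97 0.00 25.69
    endloop
  endfacet
endsolid part

The G0 Z moves step by Δz≈5.14 mm. Every layer's G1 loop is the same polygon, so the solid is a straight extrusion of it from z=0 to z≈25.7. Closing with flat bottom and top caps and triangulating gives 12 facets — a rectangular box, roughly 26 × 14.5 mm footprint and 25.7 mm tall.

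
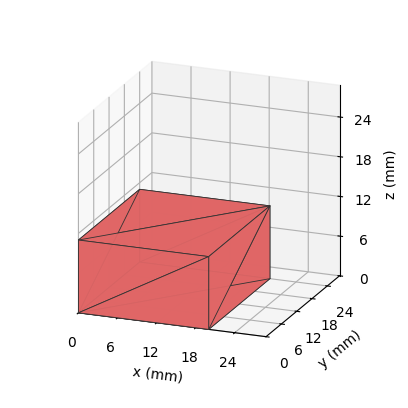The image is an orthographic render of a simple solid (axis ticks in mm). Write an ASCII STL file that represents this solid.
Reading the render: the shape is a rectangular box, roughly 20 × 24 mm footprint and 11 mm tall (dimensions read to the nearest mm from the axis ticks). For the STL, each face is triangulated and given an outward normal.

solid part
  facet normal 0.0000 0.0000 -1.0000
    outer loop
      vertex 20.00 24.00 0.00
      vertex 20.00 0.00 0.00
      vertex 0.00 0.00 0.00
    endloop
  endfacet
  facet normal 0.0000 0.0000 -1.0000
    outer loop
      vertex 0.00 24.00 0.00
      vertex 20.00 24.00 0.00
      vertex 0.00 0.00 0.00
    endloop
  endfacet
  facet normal 0.0000 0.0000 1.0000
    outer loop
      vertex 0.00 0.00 11.00
      vertex 20.00 0.00 11.00
      vertex 20.00 24.00 11.00
    endloop
  endfacet
  facet normal 0.0000 0.0000 1.0000
    outer loop
      vertex 0.00 0.00 11.00
      vertex 20.00 24.00 11.00
      vertex 0.00 24.00 11.00
    endloop
  endfacet
  facet normal 0.0000 -1.0000 0.0000
    outer loop
      vertex 0.00 0.00 0.00
      vertex 20.00 0.00 0.00
      vertex 20.00 0.00 11.00
    endloop
  endfacet
  facet normal 0.0000 -1.0000 0.0000
    outer loop
      vertex 0.00 0.00 0.00
      vertex 20.00 0.00 11.00
      vertex 0.00 0.00 11.00
    endloop
  endfacet
  facet normal 0.0000 1.0000 0.0000
    outer loop
      vertex 20.00 24.00 11.00
      vertex 20.00 24.00 0.00
      vertex 0.00 24.00 0.00
    endloop
  endfacet
  facet normal 0.0000 1.0000 0.0000
    outer loop
      vertex 0.00 24.00 11.00
      vertex 20.00 24.00 11.00
      vertex 0.00 24.00 0.00
    endloop
  endfacet
  facet normal -1.0000 0.0000 0.0000
    outer loop
      vertex 0.00 24.00 11.00
      vertex 0.00 24.00 0.00
      vertex 0.00 0.00 0.00
    endloop
  endfacet
  facet normal -1.0000 0.0000 0.0000
    outer loop
      vertex 0.00 0.00 11.00
      vertex 0.00 24.00 11.00
      vertex 0.00 0.00 0.00
    endloop
  endfacet
  facet normal 1.0000 0.0000 0.0000
    outer loop
      vertex 20.00 0.00 0.00
      vertex 20.00 24.00 0.00
      vertex 20.00 24.00 11.00
    endloop
  endfacet
  facet normal 1.0000 0.0000 0.0000
    outer loop
      vertex 20.00 0.00 0.00
      vertex 20.00 24.00 11.00
      vertex 20.00 0.00 11.00
    endloop
  endfacet
endsolid part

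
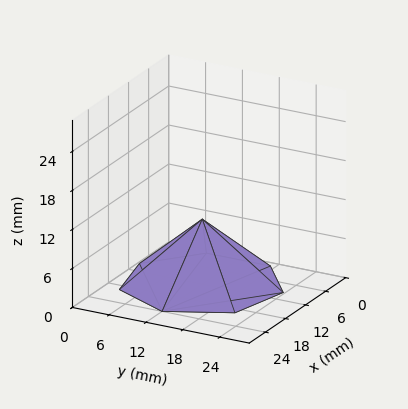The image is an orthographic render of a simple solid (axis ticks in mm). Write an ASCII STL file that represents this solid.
Reading the render: the shape is a regular 7-sided pyramid, base circumscribed radius ≈ 12 mm, apex at z ≈ 10 mm (dimensions read to the nearest mm from the axis ticks). For the STL, each face is triangulated and given an outward normal.

solid part
  facet normal 0.0000 0.0000 -1.0000
    outer loop
      vertex 9.3 23.7 0.0
      vertex 19.5 21.4 0.0
      vertex 24.0 12.0 0.0
    endloop
  endfacet
  facet normal 0.0000 0.0000 -1.0000
    outer loop
      vertex 1.2 17.2 0.0
      vertex 9.3 23.7 0.0
      vertex 24.0 12.0 0.0
    endloop
  endfacet
  facet normal 0.0000 0.0000 -1.0000
    outer loop
      vertex 1.2 6.8 0.0
      vertex 1.2 17.2 0.0
      vertex 24.0 12.0 0.0
    endloop
  endfacet
  facet normal 0.0000 0.0000 -1.0000
    outer loop
      vertex 9.3 0.3 0.0
      vertex 1.2 6.8 0.0
      vertex 24.0 12.0 0.0
    endloop
  endfacet
  facet normal 0.0000 0.0000 -1.0000
    outer loop
      vertex 19.5 2.6 0.0
      vertex 9.3 0.3 0.0
      vertex 24.0 12.0 0.0
    endloop
  endfacet
  facet normal 0.6121 0.2930 0.7345
    outer loop
      vertex 24.0 12.0 0.0
      vertex 19.5 21.4 0.0
      vertex 12.0 12.0 10.0
    endloop
  endfacet
  facet normal 0.1493 0.6621 0.7344
    outer loop
      vertex 19.5 21.4 0.0
      vertex 9.3 23.7 0.0
      vertex 12.0 12.0 10.0
    endloop
  endfacet
  facet normal -0.4249 0.5295 0.7342
    outer loop
      vertex 9.3 23.7 0.0
      vertex 1.2 17.2 0.0
      vertex 12.0 12.0 10.0
    endloop
  endfacet
  facet normal -0.6794 0.0000 0.7338
    outer loop
      vertex 1.2 17.2 0.0
      vertex 1.2 6.8 0.0
      vertex 12.0 12.0 10.0
    endloop
  endfacet
  facet normal -0.4249 -0.5295 0.7342
    outer loop
      vertex 1.2 6.8 0.0
      vertex 9.3 0.3 0.0
      vertex 12.0 12.0 10.0
    endloop
  endfacet
  facet normal 0.1493 -0.6621 0.7344
    outer loop
      vertex 9.3 0.3 0.0
      vertex 19.5 2.6 0.0
      vertex 12.0 12.0 10.0
    endloop
  endfacet
  facet normal 0.6121 -0.2930 0.7345
    outer loop
      vertex 19.5 2.6 0.0
      vertex 24.0 12.0 0.0
      vertex 12.0 12.0 10.0
    endloop
  endfacet
endsolid part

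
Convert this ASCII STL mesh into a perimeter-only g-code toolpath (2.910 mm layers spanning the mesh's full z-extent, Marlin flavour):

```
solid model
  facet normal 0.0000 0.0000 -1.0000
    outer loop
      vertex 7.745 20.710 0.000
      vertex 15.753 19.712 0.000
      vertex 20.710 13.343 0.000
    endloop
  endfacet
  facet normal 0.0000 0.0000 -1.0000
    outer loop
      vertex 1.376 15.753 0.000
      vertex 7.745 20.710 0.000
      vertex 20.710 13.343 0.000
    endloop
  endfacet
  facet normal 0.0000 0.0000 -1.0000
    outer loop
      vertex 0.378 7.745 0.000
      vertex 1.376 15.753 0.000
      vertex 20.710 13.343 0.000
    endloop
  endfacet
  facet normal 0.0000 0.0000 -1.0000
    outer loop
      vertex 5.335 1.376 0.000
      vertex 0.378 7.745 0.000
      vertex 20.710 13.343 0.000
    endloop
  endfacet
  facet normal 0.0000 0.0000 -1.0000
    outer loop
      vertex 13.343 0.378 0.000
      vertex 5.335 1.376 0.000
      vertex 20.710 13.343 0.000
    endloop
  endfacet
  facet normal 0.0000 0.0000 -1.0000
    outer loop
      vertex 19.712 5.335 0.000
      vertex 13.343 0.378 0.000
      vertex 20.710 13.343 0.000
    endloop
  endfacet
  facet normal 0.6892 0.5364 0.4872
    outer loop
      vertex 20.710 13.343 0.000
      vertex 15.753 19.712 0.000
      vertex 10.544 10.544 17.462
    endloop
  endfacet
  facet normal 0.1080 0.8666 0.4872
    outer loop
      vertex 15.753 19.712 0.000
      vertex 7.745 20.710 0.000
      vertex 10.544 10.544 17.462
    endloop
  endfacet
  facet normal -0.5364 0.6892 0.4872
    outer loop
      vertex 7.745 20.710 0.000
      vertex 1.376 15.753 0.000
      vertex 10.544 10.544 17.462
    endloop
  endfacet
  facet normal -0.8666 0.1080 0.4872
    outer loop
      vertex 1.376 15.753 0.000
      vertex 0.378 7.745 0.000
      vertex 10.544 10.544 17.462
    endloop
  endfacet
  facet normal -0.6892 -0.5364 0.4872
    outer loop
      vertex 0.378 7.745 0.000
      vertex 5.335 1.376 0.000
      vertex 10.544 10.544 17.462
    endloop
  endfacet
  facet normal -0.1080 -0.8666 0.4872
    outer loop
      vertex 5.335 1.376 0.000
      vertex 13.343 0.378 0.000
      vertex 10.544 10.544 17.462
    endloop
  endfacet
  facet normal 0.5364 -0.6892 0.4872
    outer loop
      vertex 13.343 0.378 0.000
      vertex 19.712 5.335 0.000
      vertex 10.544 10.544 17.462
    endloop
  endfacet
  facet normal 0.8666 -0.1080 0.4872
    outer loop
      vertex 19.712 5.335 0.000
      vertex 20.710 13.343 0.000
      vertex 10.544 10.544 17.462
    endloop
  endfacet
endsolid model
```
; perimeter-only toolpath
G21 ; units = mm
G90 ; absolute positioning
G28 ; home
; layer 1
G0 Z2.910
G0 X19.016 Y12.877
G1 X14.885 Y18.184
G1 X8.212 Y19.016
G1 X2.904 Y14.885
G1 X2.072 Y8.212
G1 X6.203 Y2.904
G1 X12.877 Y2.072
G1 X18.184 Y6.203
G1 X19.016 Y12.877
; layer 2
G0 Z5.821
G0 X17.321 Y12.410
G1 X14.017 Y16.656
G1 X8.678 Y17.321
G1 X4.432 Y14.017
G1 X3.767 Y8.678
G1 X7.071 Y4.432
G1 X12.410 Y3.767
G1 X16.656 Y7.071
G1 X17.321 Y12.410
; layer 3
G0 Z8.731
G0 X15.627 Y11.944
G1 X13.149 Y15.128
G1 X9.145 Y15.627
G1 X5.960 Y13.149
G1 X5.461 Y9.145
G1 X7.940 Y5.960
G1 X11.944 Y5.461
G1 X15.128 Y7.940
G1 X15.627 Y11.944
; layer 4
G0 Z11.641
G0 X13.933 Y11.477
G1 X12.280 Y13.600
G1 X9.611 Y13.933
G1 X7.488 Y12.280
G1 X7.155 Y9.611
G1 X8.808 Y7.488
G1 X11.477 Y7.155
G1 X13.600 Y8.808
G1 X13.933 Y11.477
; layer 5
G0 Z14.552
G0 X12.238 Y11.011
G1 X11.412 Y12.072
G1 X10.078 Y12.238
G1 X9.016 Y11.412
G1 X8.850 Y10.078
G1 X9.676 Y9.016
G1 X11.011 Y8.850
G1 X12.072 Y9.676
G1 X12.238 Y11.011
M2 ; end

The solid is a regular 8-sided pyramid, base circumscribed radius ≈ 10.5 mm, apex at z ≈ 17.5 mm. Slicing at Δz = 2.910 mm — 6 equal slices spanning the solid's height, so layer i sits at z = i·h/6 — gives 5 non-empty perimeters. Each is a 8-segment closed polygon; G0 lifts to the layer z and rapids to the start vertex, then G1 traces the edges. The cross-section shrinks linearly with z (the slice at the apex is degenerate and omitted).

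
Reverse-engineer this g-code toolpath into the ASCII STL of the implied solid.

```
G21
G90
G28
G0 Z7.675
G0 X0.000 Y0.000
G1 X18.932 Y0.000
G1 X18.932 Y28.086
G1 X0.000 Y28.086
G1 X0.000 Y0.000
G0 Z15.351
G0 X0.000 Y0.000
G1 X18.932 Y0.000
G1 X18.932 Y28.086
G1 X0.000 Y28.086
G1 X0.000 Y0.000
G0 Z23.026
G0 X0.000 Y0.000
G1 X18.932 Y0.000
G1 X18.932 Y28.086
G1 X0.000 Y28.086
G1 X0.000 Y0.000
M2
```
solid part
  facet normal 0.0000 0.0000 -1.0000
    outer loop
      vertex 18.932 28.086 0.000
      vertex 18.932 0.000 0.000
      vertex 0.000 0.000 0.000
    endloop
  endfacet
  facet normal 0.0000 0.0000 -1.0000
    outer loop
      vertex 0.000 28.086 0.000
      vertex 18.932 28.086 0.000
      vertex 0.000 0.000 0.000
    endloop
  endfacet
  facet normal 0.0000 0.0000 1.0000
    outer loop
      vertex 0.000 0.000 23.026
      vertex 18.932 0.000 23.026
      vertex 18.932 28.086 23.026
    endloop
  endfacet
  facet normal 0.0000 0.0000 1.0000
    outer loop
      vertex 0.000 0.000 23.026
      vertex 18.932 28.086 23.026
      vertex 0.000 28.086 23.026
    endloop
  endfacet
  facet normal 0.0000 -1.0000 0.0000
    outer loop
      vertex 0.000 0.000 0.000
      vertex 18.932 0.000 0.000
      vertex 18.932 0.000 23.026
    endloop
  endfacet
  facet normal 0.0000 -1.0000 0.0000
    outer loop
      vertex 0.000 0.000 0.000
      vertex 18.932 0.000 23.026
      vertex 0.000 0.000 23.026
    endloop
  endfacet
  facet normal 0.0000 1.0000 0.0000
    outer loop
      vertex 18.932 28.086 23.026
      vertex 18.932 28.086 0.000
      vertex 0.000 28.086 0.000
    endloop
  endfacet
  facet normal 0.0000 1.0000 0.0000
    outer loop
      vertex 0.000 28.086 23.026
      vertex 18.932 28.086 23.026
      vertex 0.000 28.086 0.000
    endloop
  endfacet
  facet normal -1.0000 0.0000 0.0000
    outer loop
      vertex 0.000 28.086 23.026
      vertex 0.000 28.086 0.000
      vertex 0.000 0.000 0.000
    endloop
  endfacet
  facet normal -1.0000 0.0000 0.0000
    outer loop
      vertex 0.000 0.000 23.026
      vertex 0.000 28.086 23.026
      vertex 0.000 0.000 0.000
    endloop
  endfacet
  facet normal 1.0000 0.0000 0.0000
    outer loop
      vertex 18.932 0.000 0.000
      vertex 18.932 28.086 0.000
      vertex 18.932 28.086 23.026
    endloop
  endfacet
  facet normal 1.0000 0.0000 0.0000
    outer loop
      vertex 18.932 0.000 0.000
      vertex 18.932 28.086 23.026
      vertex 18.932 0.000 23.026
    endloop
  endfacet
endsolid part

The G0 Z moves step by Δz≈7.675 mm. Every layer's G1 loop is the same polygon, so the solid is a straight extrusion of it from z=0 to z≈23. Closing with flat bottom and top caps and triangulating gives 12 facets — a rectangular box, roughly 18.9 × 28.1 mm footprint and 23 mm tall.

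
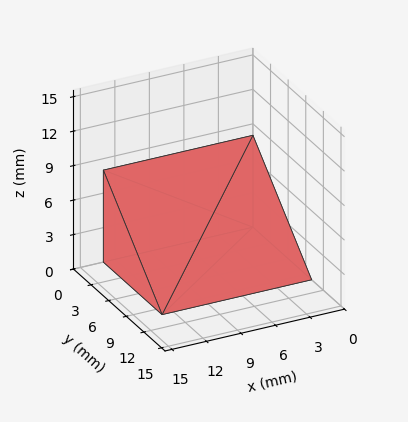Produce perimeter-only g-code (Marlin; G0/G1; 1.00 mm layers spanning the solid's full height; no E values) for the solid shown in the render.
Reading the render: the shape is a wedge (ramp): 13 × 10 mm base, rising to 8 mm along the y=0 edge and sloping linearly to z=0 at y=10 (dimensions read to the nearest mm from the axis ticks). For the g-code, the solid's height is divided into equal slices at the stated Δz and each level perimeter traced with G1 moves after a G0 lift.

; perimeter-only toolpath
G21 ; units = mm
G90 ; absolute positioning
G28 ; home
; layer 1
G0 Z1.00
G0 X0.00 Y0.00
G1 X13.00 Y0.00
G1 X13.00 Y8.75
G1 X0.00 Y8.75
G1 X0.00 Y0.00
; layer 2
G0 Z2.00
G0 X0.00 Y0.00
G1 X13.00 Y0.00
G1 X13.00 Y7.50
G1 X0.00 Y7.50
G1 X0.00 Y0.00
; layer 3
G0 Z3.00
G0 X0.00 Y0.00
G1 X13.00 Y0.00
G1 X13.00 Y6.25
G1 X0.00 Y6.25
G1 X0.00 Y0.00
; layer 4
G0 Z4.00
G0 X0.00 Y0.00
G1 X13.00 Y0.00
G1 X13.00 Y5.00
G1 X0.00 Y5.00
G1 X0.00 Y0.00
; layer 5
G0 Z5.00
G0 X0.00 Y0.00
G1 X13.00 Y0.00
G1 X13.00 Y3.75
G1 X0.00 Y3.75
G1 X0.00 Y0.00
; layer 6
G0 Z6.00
G0 X0.00 Y0.00
G1 X13.00 Y0.00
G1 X13.00 Y2.50
G1 X0.00 Y2.50
G1 X0.00 Y0.00
; layer 7
G0 Z7.00
G0 X0.00 Y0.00
G1 X13.00 Y0.00
G1 X13.00 Y1.25
G1 X0.00 Y1.25
G1 X0.00 Y0.00
M2 ; end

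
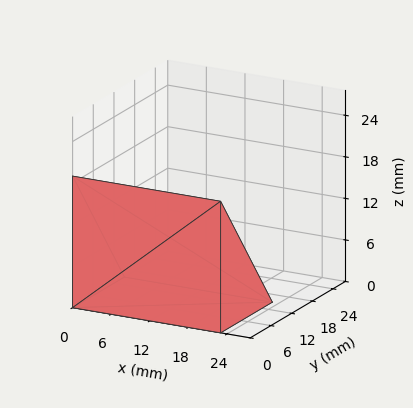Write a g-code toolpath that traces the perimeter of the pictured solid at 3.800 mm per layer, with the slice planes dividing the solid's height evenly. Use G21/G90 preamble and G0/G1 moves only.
Reading the render: the shape is a wedge (ramp): 23 × 15 mm base, rising to 19 mm along the y=0 edge and sloping linearly to z=0 at y=15 (dimensions read to the nearest mm from the axis ticks). For the g-code, the solid's height is divided into equal slices at the stated Δz and each level perimeter traced with G1 moves after a G0 lift.

; perimeter-only toolpath
G21 ; units = mm
G90 ; absolute positioning
G28 ; home
; layer 1
G0 Z3.800
G0 X0.000 Y0.000
G1 X23.000 Y0.000
G1 X23.000 Y12.000
G1 X0.000 Y12.000
G1 X0.000 Y0.000
; layer 2
G0 Z7.600
G0 X0.000 Y0.000
G1 X23.000 Y0.000
G1 X23.000 Y9.000
G1 X0.000 Y9.000
G1 X0.000 Y0.000
; layer 3
G0 Z11.400
G0 X0.000 Y0.000
G1 X23.000 Y0.000
G1 X23.000 Y6.000
G1 X0.000 Y6.000
G1 X0.000 Y0.000
; layer 4
G0 Z15.200
G0 X0.000 Y0.000
G1 X23.000 Y0.000
G1 X23.000 Y3.000
G1 X0.000 Y3.000
G1 X0.000 Y0.000
M2 ; end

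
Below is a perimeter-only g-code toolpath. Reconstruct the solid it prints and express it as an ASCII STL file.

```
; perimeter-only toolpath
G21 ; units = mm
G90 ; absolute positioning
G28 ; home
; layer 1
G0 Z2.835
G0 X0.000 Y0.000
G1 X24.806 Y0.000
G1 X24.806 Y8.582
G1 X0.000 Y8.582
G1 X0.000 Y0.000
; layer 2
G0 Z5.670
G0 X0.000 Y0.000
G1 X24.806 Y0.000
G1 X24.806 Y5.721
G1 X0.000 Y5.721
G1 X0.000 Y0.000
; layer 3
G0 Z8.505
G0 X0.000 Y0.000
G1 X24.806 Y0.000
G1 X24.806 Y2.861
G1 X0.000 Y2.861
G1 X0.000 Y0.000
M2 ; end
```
solid part
  facet normal 0.0000 0.0000 -1.0000
    outer loop
      vertex 24.806 11.442 0.000
      vertex 24.806 0.000 0.000
      vertex 0.000 0.000 0.000
    endloop
  endfacet
  facet normal 0.0000 0.0000 -1.0000
    outer loop
      vertex 0.000 11.442 0.000
      vertex 24.806 11.442 0.000
      vertex 0.000 0.000 0.000
    endloop
  endfacet
  facet normal 0.0000 -1.0000 0.0000
    outer loop
      vertex 0.000 0.000 0.000
      vertex 24.806 0.000 0.000
      vertex 24.806 0.000 11.340
    endloop
  endfacet
  facet normal 0.0000 -1.0000 0.0000
    outer loop
      vertex 0.000 0.000 0.000
      vertex 24.806 0.000 11.340
      vertex 0.000 0.000 11.340
    endloop
  endfacet
  facet normal 0.0000 0.7039 0.7103
    outer loop
      vertex 0.000 0.000 11.340
      vertex 24.806 0.000 11.340
      vertex 24.806 11.442 0.000
    endloop
  endfacet
  facet normal 0.0000 0.7039 0.7103
    outer loop
      vertex 0.000 0.000 11.340
      vertex 24.806 11.442 0.000
      vertex 0.000 11.442 0.000
    endloop
  endfacet
  facet normal -1.0000 0.0000 0.0000
    outer loop
      vertex 0.000 0.000 11.340
      vertex 0.000 11.442 0.000
      vertex 0.000 0.000 0.000
    endloop
  endfacet
  facet normal 1.0000 0.0000 0.0000
    outer loop
      vertex 24.806 0.000 0.000
      vertex 24.806 11.442 0.000
      vertex 24.806 0.000 11.340
    endloop
  endfacet
endsolid part

The G0 Z moves step by Δz≈2.835 mm. The G1 loops shrink linearly with z, so the solid tapers from its base footprint up to z≈11.3. Closing with a flat bottom cap and the tapered top and triangulating gives 8 facets — a wedge (ramp): 24.8 × 11.4 mm base, rising to 11.3 mm along the y=0 edge and sloping linearly to z=0 at y=11.4.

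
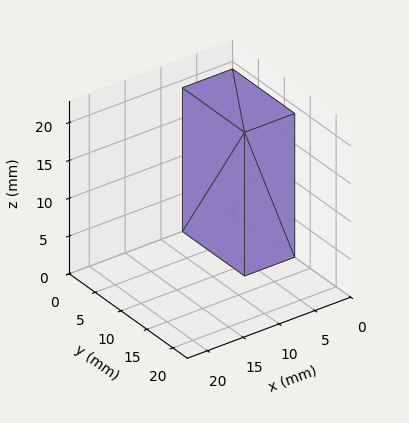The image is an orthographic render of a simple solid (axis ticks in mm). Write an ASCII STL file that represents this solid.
Reading the render: the shape is a rectangular box, roughly 7 × 12 mm footprint and 19 mm tall (dimensions read to the nearest mm from the axis ticks). For the STL, each face is triangulated and given an outward normal.

solid part
  facet normal 0.0000 0.0000 -1.0000
    outer loop
      vertex 7.00 12.00 0.00
      vertex 7.00 0.00 0.00
      vertex 0.00 0.00 0.00
    endloop
  endfacet
  facet normal 0.0000 0.0000 -1.0000
    outer loop
      vertex 0.00 12.00 0.00
      vertex 7.00 12.00 0.00
      vertex 0.00 0.00 0.00
    endloop
  endfacet
  facet normal 0.0000 0.0000 1.0000
    outer loop
      vertex 0.00 0.00 19.00
      vertex 7.00 0.00 19.00
      vertex 7.00 12.00 19.00
    endloop
  endfacet
  facet normal 0.0000 0.0000 1.0000
    outer loop
      vertex 0.00 0.00 19.00
      vertex 7.00 12.00 19.00
      vertex 0.00 12.00 19.00
    endloop
  endfacet
  facet normal 0.0000 -1.0000 0.0000
    outer loop
      vertex 0.00 0.00 0.00
      vertex 7.00 0.00 0.00
      vertex 7.00 0.00 19.00
    endloop
  endfacet
  facet normal 0.0000 -1.0000 0.0000
    outer loop
      vertex 0.00 0.00 0.00
      vertex 7.00 0.00 19.00
      vertex 0.00 0.00 19.00
    endloop
  endfacet
  facet normal 0.0000 1.0000 0.0000
    outer loop
      vertex 7.00 12.00 19.00
      vertex 7.00 12.00 0.00
      vertex 0.00 12.00 0.00
    endloop
  endfacet
  facet normal 0.0000 1.0000 0.0000
    outer loop
      vertex 0.00 12.00 19.00
      vertex 7.00 12.00 19.00
      vertex 0.00 12.00 0.00
    endloop
  endfacet
  facet normal -1.0000 0.0000 0.0000
    outer loop
      vertex 0.00 12.00 19.00
      vertex 0.00 12.00 0.00
      vertex 0.00 0.00 0.00
    endloop
  endfacet
  facet normal -1.0000 0.0000 0.0000
    outer loop
      vertex 0.00 0.00 19.00
      vertex 0.00 12.00 19.00
      vertex 0.00 0.00 0.00
    endloop
  endfacet
  facet normal 1.0000 0.0000 0.0000
    outer loop
      vertex 7.00 0.00 0.00
      vertex 7.00 12.00 0.00
      vertex 7.00 12.00 19.00
    endloop
  endfacet
  facet normal 1.0000 0.0000 0.0000
    outer loop
      vertex 7.00 0.00 0.00
      vertex 7.00 12.00 19.00
      vertex 7.00 0.00 19.00
    endloop
  endfacet
endsolid part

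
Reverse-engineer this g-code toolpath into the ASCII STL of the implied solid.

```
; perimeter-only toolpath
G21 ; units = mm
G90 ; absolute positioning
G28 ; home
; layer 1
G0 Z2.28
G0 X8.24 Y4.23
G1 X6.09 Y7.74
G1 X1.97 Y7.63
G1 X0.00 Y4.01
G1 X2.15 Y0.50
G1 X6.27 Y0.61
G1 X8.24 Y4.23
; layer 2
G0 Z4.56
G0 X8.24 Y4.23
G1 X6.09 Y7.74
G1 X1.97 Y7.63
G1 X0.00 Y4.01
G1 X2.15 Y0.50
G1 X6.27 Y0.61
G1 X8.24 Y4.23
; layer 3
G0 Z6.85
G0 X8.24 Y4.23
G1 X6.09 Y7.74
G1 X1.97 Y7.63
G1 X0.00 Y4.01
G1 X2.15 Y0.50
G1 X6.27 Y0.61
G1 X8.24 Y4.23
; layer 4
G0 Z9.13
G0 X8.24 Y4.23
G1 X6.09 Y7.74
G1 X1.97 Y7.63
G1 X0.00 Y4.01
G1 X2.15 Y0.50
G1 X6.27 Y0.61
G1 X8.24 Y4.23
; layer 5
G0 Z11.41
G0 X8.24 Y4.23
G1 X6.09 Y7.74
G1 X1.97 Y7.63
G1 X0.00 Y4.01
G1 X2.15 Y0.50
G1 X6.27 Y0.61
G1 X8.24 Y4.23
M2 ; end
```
solid part
  facet normal 0.0000 0.0000 -1.0000
    outer loop
      vertex 1.97 7.63 0.00
      vertex 6.09 7.74 0.00
      vertex 8.24 4.23 0.00
    endloop
  endfacet
  facet normal 0.0000 0.0000 -1.0000
    outer loop
      vertex 0.00 4.01 0.00
      vertex 1.97 7.63 0.00
      vertex 8.24 4.23 0.00
    endloop
  endfacet
  facet normal 0.0000 0.0000 -1.0000
    outer loop
      vertex 2.15 0.50 0.00
      vertex 0.00 4.01 0.00
      vertex 8.24 4.23 0.00
    endloop
  endfacet
  facet normal 0.0000 0.0000 -1.0000
    outer loop
      vertex 6.27 0.61 0.00
      vertex 2.15 0.50 0.00
      vertex 8.24 4.23 0.00
    endloop
  endfacet
  facet normal 0.0000 0.0000 1.0000
    outer loop
      vertex 8.24 4.23 11.41
      vertex 6.09 7.74 11.41
      vertex 1.97 7.63 11.41
    endloop
  endfacet
  facet normal 0.0000 0.0000 1.0000
    outer loop
      vertex 8.24 4.23 11.41
      vertex 1.97 7.63 11.41
      vertex 0.00 4.01 11.41
    endloop
  endfacet
  facet normal 0.0000 0.0000 1.0000
    outer loop
      vertex 8.24 4.23 11.41
      vertex 0.00 4.01 11.41
      vertex 2.15 0.50 11.41
    endloop
  endfacet
  facet normal 0.0000 0.0000 1.0000
    outer loop
      vertex 8.24 4.23 11.41
      vertex 2.15 0.50 11.41
      vertex 6.27 0.61 11.41
    endloop
  endfacet
  facet normal 0.8527 0.5223 0.0000
    outer loop
      vertex 8.24 4.23 0.00
      vertex 6.09 7.74 0.00
      vertex 6.09 7.74 11.41
    endloop
  endfacet
  facet normal 0.8527 0.5223 0.0000
    outer loop
      vertex 8.24 4.23 0.00
      vertex 6.09 7.74 11.41
      vertex 8.24 4.23 11.41
    endloop
  endfacet
  facet normal -0.0267 0.9996 0.0000
    outer loop
      vertex 6.09 7.74 0.00
      vertex 1.97 7.63 0.00
      vertex 1.97 7.63 11.41
    endloop
  endfacet
  facet normal -0.0267 0.9996 0.0000
    outer loop
      vertex 6.09 7.74 0.00
      vertex 1.97 7.63 11.41
      vertex 6.09 7.74 11.41
    endloop
  endfacet
  facet normal -0.8784 0.4780 0.0000
    outer loop
      vertex 1.97 7.63 0.00
      vertex 0.00 4.01 0.00
      vertex 0.00 4.01 11.41
    endloop
  endfacet
  facet normal -0.8784 0.4780 0.0000
    outer loop
      vertex 1.97 7.63 0.00
      vertex 0.00 4.01 11.41
      vertex 1.97 7.63 11.41
    endloop
  endfacet
  facet normal -0.8527 -0.5223 0.0000
    outer loop
      vertex 0.00 4.01 0.00
      vertex 2.15 0.50 0.00
      vertex 2.15 0.50 11.41
    endloop
  endfacet
  facet normal -0.8527 -0.5223 0.0000
    outer loop
      vertex 0.00 4.01 0.00
      vertex 2.15 0.50 11.41
      vertex 0.00 4.01 11.41
    endloop
  endfacet
  facet normal 0.0267 -0.9996 0.0000
    outer loop
      vertex 2.15 0.50 0.00
      vertex 6.27 0.61 0.00
      vertex 6.27 0.61 11.41
    endloop
  endfacet
  facet normal 0.0267 -0.9996 0.0000
    outer loop
      vertex 2.15 0.50 0.00
      vertex 6.27 0.61 11.41
      vertex 2.15 0.50 11.41
    endloop
  endfacet
  facet normal 0.8784 -0.4780 0.0000
    outer loop
      vertex 6.27 0.61 0.00
      vertex 8.24 4.23 0.00
      vertex 8.24 4.23 11.41
    endloop
  endfacet
  facet normal 0.8784 -0.4780 0.0000
    outer loop
      vertex 6.27 0.61 0.00
      vertex 8.24 4.23 11.41
      vertex 6.27 0.61 11.41
    endloop
  endfacet
endsolid part

The G0 Z moves step by Δz≈2.28 mm. Every layer's G1 loop is the same polygon, so the solid is a straight extrusion of it from z=0 to z≈11.4. Closing with flat bottom and top caps and triangulating gives 20 facets — a regular 6-sided prism (a cylinder approximated with 6 flat sides), circumscribed radius ≈ 4.12 mm, height ≈ 11.4 mm.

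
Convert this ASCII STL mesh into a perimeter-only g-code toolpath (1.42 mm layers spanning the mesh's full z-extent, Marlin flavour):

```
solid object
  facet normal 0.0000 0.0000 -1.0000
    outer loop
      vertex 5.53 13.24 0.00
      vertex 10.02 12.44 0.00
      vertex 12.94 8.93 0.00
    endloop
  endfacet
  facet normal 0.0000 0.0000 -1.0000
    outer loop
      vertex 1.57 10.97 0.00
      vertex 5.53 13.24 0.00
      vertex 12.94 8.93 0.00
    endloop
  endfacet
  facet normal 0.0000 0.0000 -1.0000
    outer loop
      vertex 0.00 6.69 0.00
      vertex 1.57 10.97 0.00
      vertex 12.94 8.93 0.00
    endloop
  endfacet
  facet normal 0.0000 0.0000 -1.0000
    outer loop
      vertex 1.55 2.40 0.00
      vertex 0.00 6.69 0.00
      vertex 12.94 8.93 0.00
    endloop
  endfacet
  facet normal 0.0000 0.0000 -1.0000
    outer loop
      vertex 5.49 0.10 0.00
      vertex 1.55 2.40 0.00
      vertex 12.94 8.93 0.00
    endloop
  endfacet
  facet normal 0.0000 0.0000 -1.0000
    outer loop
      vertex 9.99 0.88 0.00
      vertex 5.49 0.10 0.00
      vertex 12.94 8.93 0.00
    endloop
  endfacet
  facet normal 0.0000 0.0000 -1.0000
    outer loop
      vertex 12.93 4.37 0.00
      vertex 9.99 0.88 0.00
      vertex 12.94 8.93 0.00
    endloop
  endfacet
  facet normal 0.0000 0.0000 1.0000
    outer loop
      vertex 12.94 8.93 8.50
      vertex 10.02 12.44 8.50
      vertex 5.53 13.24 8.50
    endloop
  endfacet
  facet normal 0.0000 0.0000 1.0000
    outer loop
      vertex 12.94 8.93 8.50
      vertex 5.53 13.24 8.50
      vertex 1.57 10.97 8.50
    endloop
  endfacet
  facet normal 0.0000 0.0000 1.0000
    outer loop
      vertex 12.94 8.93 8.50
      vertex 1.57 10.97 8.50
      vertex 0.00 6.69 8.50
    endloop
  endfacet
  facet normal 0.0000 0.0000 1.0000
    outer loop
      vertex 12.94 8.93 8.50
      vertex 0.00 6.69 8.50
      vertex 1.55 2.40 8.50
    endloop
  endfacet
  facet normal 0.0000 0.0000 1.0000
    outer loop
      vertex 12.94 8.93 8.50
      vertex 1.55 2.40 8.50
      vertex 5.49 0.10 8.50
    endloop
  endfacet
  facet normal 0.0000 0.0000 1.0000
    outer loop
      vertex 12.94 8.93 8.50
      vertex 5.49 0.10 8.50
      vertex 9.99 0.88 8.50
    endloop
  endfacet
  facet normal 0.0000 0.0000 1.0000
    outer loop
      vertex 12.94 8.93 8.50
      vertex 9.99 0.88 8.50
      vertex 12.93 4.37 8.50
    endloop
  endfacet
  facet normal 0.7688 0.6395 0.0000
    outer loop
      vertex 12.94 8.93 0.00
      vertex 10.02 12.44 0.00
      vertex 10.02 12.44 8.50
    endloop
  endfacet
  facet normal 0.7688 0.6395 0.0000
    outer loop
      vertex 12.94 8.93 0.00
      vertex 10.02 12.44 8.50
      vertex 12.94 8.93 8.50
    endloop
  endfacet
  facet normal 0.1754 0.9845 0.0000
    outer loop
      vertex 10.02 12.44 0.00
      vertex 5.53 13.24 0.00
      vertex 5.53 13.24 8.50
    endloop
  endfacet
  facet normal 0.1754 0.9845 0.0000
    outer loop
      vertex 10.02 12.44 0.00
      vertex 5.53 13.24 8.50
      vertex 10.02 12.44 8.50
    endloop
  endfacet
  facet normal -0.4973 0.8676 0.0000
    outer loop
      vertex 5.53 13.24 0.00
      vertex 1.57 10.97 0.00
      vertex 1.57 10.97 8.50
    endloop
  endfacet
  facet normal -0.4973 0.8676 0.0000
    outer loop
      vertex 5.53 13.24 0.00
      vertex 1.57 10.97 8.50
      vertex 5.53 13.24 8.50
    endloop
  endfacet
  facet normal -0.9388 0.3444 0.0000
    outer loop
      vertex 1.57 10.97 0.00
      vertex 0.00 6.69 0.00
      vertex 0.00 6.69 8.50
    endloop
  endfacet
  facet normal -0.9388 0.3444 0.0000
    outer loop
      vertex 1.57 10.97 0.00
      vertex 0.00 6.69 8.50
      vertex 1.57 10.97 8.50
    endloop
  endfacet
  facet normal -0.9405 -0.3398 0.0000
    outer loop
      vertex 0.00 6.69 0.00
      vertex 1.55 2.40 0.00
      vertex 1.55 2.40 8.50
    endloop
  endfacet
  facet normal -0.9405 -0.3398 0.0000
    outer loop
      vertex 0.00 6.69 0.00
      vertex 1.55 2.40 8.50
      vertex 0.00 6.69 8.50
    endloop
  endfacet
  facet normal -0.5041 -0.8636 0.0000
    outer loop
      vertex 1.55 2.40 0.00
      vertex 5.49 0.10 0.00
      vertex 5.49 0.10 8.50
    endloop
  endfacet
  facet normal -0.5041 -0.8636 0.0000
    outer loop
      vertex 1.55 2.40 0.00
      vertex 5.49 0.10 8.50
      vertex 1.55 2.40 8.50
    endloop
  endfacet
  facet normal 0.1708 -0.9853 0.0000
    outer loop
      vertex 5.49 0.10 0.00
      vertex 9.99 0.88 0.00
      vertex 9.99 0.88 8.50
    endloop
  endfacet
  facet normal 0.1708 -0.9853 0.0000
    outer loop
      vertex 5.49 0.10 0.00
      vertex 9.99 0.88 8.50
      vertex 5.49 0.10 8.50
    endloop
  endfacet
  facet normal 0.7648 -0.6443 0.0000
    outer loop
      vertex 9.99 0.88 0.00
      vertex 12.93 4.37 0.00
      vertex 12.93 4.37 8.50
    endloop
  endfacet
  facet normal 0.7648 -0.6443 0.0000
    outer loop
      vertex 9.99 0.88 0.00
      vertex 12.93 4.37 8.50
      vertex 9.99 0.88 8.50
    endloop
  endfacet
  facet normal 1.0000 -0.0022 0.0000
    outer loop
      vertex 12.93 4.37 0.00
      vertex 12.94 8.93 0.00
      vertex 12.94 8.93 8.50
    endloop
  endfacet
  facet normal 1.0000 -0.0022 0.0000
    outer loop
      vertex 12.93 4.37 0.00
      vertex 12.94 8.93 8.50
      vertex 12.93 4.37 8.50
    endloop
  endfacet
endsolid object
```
; perimeter-only toolpath
G21 ; units = mm
G90 ; absolute positioning
G28 ; home
; layer 1
G0 Z1.42
G0 X12.94 Y8.93
G1 X10.02 Y12.44
G1 X5.53 Y13.24
G1 X1.57 Y10.97
G1 X0.00 Y6.69
G1 X1.55 Y2.40
G1 X5.49 Y0.10
G1 X9.99 Y0.88
G1 X12.93 Y4.37
G1 X12.94 Y8.93
; layer 2
G0 Z2.83
G0 X12.94 Y8.93
G1 X10.02 Y12.44
G1 X5.53 Y13.24
G1 X1.57 Y10.97
G1 X0.00 Y6.69
G1 X1.55 Y2.40
G1 X5.49 Y0.10
G1 X9.99 Y0.88
G1 X12.93 Y4.37
G1 X12.94 Y8.93
; layer 3
G0 Z4.25
G0 X12.94 Y8.93
G1 X10.02 Y12.44
G1 X5.53 Y13.24
G1 X1.57 Y10.97
G1 X0.00 Y6.69
G1 X1.55 Y2.40
G1 X5.49 Y0.10
G1 X9.99 Y0.88
G1 X12.93 Y4.37
G1 X12.94 Y8.93
; layer 4
G0 Z5.67
G0 X12.94 Y8.93
G1 X10.02 Y12.44
G1 X5.53 Y13.24
G1 X1.57 Y10.97
G1 X0.00 Y6.69
G1 X1.55 Y2.40
G1 X5.49 Y0.10
G1 X9.99 Y0.88
G1 X12.93 Y4.37
G1 X12.94 Y8.93
; layer 5
G0 Z7.08
G0 X12.94 Y8.93
G1 X10.02 Y12.44
G1 X5.53 Y13.24
G1 X1.57 Y10.97
G1 X0.00 Y6.69
G1 X1.55 Y2.40
G1 X5.49 Y0.10
G1 X9.99 Y0.88
G1 X12.93 Y4.37
G1 X12.94 Y8.93
; layer 6
G0 Z8.50
G0 X12.94 Y8.93
G1 X10.02 Y12.44
G1 X5.53 Y13.24
G1 X1.57 Y10.97
G1 X0.00 Y6.69
G1 X1.55 Y2.40
G1 X5.49 Y0.10
G1 X9.99 Y0.88
G1 X12.93 Y4.37
G1 X12.94 Y8.93
M2 ; end

The solid is a regular 9-sided prism (a cylinder approximated with 9 flat sides), circumscribed radius ≈ 6.67 mm, height ≈ 8.5 mm. Slicing at Δz = 1.42 mm — 6 equal slices spanning the solid's height, so layer i sits at z = i·h/6 — gives 6 non-empty perimeters. Each is a 9-segment closed polygon; G0 lifts to the layer z and rapids to the start vertex, then G1 traces the edges.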